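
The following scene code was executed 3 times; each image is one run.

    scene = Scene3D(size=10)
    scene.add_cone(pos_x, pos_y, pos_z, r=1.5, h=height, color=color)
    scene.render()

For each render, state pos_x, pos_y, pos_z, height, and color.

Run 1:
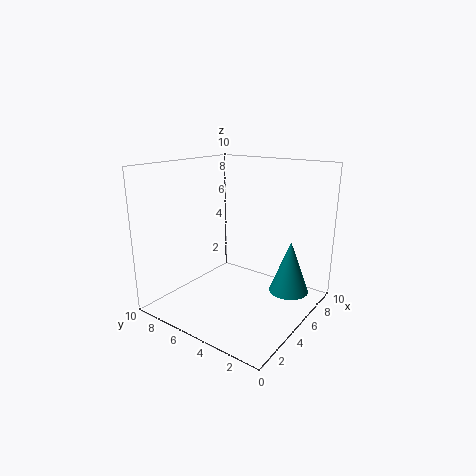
pos_x = 8.25
pos_y = 2.5
pos_z = 0.25
height = 4
color = 'teal'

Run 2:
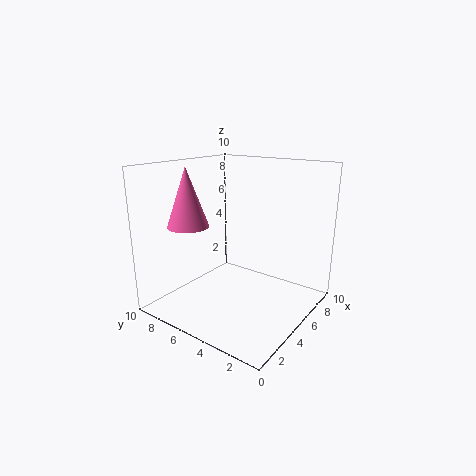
pos_x = 3.75
pos_y = 8.5
pos_z = 5.5
height = 4.25
color = 'hotpink'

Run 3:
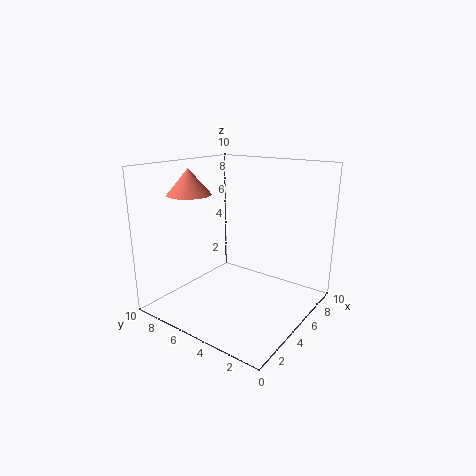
pos_x = 3.25
pos_y = 7.75
pos_z = 8
height = 1.75
color = 'salmon'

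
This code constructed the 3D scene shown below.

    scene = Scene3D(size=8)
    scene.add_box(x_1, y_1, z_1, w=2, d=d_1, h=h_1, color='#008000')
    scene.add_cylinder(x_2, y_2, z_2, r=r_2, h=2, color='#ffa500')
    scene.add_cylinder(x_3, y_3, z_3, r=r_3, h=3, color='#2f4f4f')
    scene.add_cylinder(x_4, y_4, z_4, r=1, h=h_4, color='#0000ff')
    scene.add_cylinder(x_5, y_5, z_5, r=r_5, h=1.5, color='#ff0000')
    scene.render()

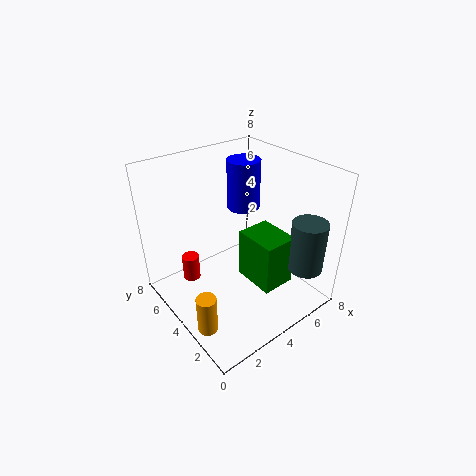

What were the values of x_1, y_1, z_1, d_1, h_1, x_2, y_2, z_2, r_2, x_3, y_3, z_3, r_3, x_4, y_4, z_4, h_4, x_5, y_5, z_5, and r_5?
x_1 = 4.5, y_1 = 2, z_1 = 1, d_1 = 2.5, h_1 = 3, x_2 = 0.5, y_2 = 2, z_2 = 1, r_2 = 0.5, x_3 = 7, y_3 = 1.5, z_3 = 2, r_3 = 1, x_4 = 6, y_4 = 6, z_4 = 4.5, h_4 = 3, x_5 = 2, y_5 = 6, z_5 = 1, r_5 = 0.5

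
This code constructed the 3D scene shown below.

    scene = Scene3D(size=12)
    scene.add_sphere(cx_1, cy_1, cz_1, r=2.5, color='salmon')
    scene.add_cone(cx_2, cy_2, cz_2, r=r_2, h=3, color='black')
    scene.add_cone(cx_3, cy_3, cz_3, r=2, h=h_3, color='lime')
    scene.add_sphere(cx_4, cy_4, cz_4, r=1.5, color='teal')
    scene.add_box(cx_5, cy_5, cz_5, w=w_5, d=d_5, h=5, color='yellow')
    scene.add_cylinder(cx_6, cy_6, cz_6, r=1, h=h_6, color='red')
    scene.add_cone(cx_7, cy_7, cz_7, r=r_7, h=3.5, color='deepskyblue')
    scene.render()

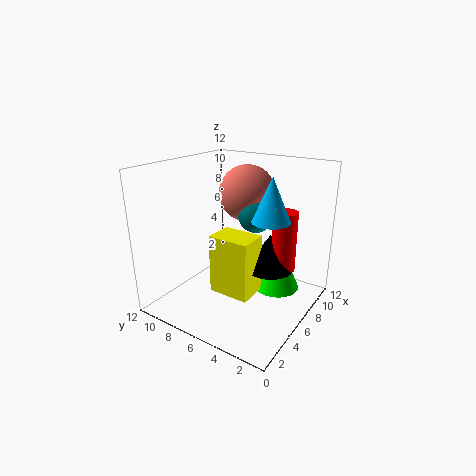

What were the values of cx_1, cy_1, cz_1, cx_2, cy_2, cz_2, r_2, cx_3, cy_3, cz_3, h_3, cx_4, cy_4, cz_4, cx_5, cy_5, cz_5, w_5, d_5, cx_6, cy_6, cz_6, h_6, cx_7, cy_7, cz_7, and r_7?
cx_1 = 9; cy_1 = 7; cz_1 = 9; cx_2 = 7; cy_2 = 3.5; cz_2 = 3.5; r_2 = 2; cx_3 = 8.5; cy_3 = 3.5; cz_3 = 1; h_3 = 4.5; cx_4 = 8; cy_4 = 5.5; cz_4 = 7.5; cx_5 = 4; cy_5 = 4; cz_5 = 1.5; w_5 = 2.5; d_5 = 3.5; cx_6 = 7.5; cy_6 = 2.5; cz_6 = 3.5; h_6 = 5; cx_7 = 6; cy_7 = 3; cz_7 = 8; r_7 = 1.5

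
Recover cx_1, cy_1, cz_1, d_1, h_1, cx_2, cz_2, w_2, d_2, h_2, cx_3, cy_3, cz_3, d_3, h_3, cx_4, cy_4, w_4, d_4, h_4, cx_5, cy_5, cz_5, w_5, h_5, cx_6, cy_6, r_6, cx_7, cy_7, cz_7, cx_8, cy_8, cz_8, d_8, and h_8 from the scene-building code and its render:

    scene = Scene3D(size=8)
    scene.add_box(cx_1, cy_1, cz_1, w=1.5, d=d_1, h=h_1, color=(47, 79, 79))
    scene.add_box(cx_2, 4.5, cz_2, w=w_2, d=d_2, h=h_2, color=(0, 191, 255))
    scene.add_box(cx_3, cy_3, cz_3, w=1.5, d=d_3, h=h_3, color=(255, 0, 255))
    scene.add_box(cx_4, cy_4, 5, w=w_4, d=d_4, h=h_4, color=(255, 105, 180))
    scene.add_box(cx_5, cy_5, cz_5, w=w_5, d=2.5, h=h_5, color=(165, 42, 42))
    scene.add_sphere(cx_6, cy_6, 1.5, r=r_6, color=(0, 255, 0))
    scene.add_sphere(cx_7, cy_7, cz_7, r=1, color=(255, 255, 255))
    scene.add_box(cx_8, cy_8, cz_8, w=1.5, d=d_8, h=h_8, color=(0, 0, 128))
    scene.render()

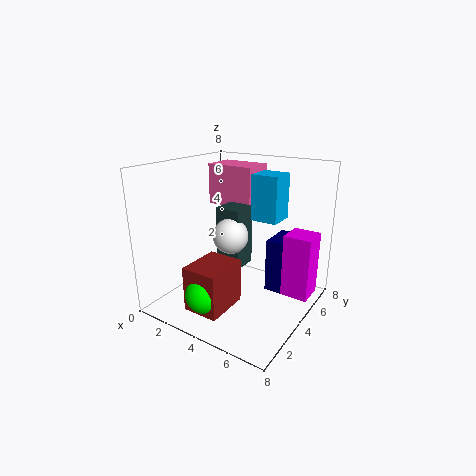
cx_1 = 2.5, cy_1 = 4, cz_1 = 2, d_1 = 1.5, h_1 = 3.5, cx_2 = 4.5, cz_2 = 5, w_2 = 1.5, d_2 = 1.5, h_2 = 2.5, cx_3 = 6.5, cy_3 = 4.5, cz_3 = 1, d_3 = 1.5, h_3 = 3.5, cx_4 = 0.5, cy_4 = 6, w_4 = 3, d_4 = 2, h_4 = 2.5, cx_5 = 2.5, cy_5 = 1, cz_5 = 0.5, w_5 = 2, h_5 = 2.5, cx_6 = 3.5, cy_6 = 1.5, r_6 = 1, cx_7 = 3.5, cy_7 = 4, cz_7 = 4, cx_8 = 5.5, cy_8 = 4.5, cz_8 = 1, d_8 = 2, h_8 = 3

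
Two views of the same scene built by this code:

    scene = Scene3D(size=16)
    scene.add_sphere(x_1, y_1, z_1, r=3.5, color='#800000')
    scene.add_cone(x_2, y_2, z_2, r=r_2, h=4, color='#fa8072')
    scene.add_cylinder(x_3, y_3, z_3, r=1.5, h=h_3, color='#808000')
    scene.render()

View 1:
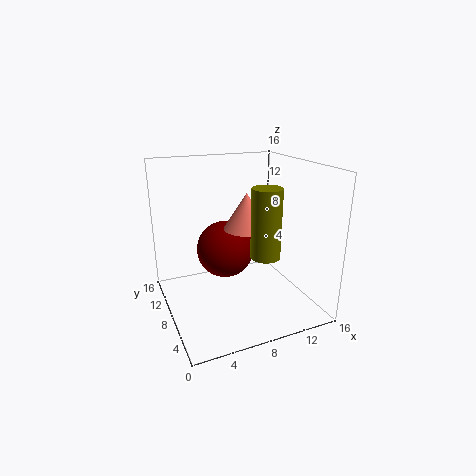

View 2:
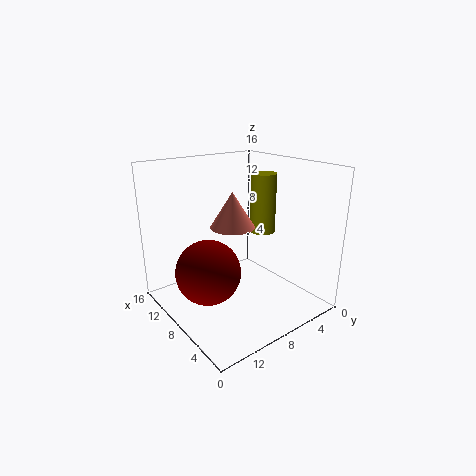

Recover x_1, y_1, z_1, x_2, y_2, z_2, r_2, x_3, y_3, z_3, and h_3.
x_1 = 8
y_1 = 12
z_1 = 5
x_2 = 9
y_2 = 8
z_2 = 9
r_2 = 2.5
x_3 = 9
y_3 = 3.5
z_3 = 7.5
h_3 = 7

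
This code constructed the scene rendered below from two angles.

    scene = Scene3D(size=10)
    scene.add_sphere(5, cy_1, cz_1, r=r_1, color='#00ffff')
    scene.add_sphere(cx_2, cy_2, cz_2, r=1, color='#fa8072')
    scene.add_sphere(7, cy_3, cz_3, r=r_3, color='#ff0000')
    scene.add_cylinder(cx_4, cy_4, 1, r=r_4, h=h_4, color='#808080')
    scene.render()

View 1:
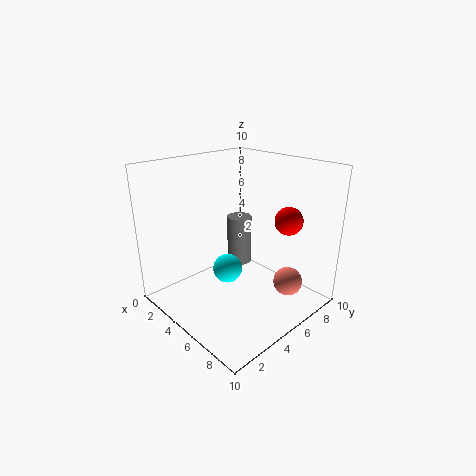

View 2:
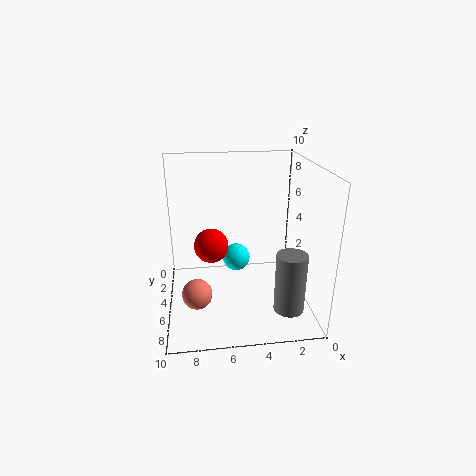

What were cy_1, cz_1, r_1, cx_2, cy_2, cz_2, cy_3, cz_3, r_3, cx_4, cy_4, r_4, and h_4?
cy_1 = 4, cz_1 = 3, r_1 = 1, cx_2 = 8, cy_2 = 7, cz_2 = 2, cy_3 = 8, cz_3 = 6, r_3 = 1, cx_4 = 2, cy_4 = 8, r_4 = 1, h_4 = 4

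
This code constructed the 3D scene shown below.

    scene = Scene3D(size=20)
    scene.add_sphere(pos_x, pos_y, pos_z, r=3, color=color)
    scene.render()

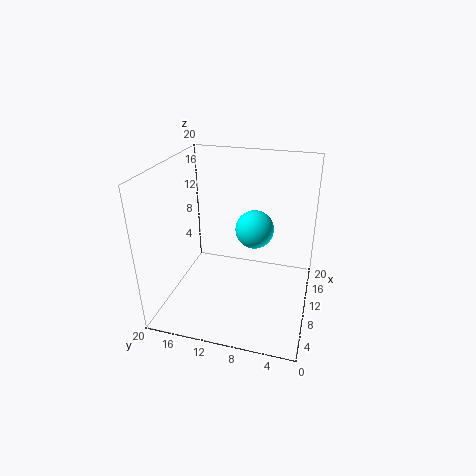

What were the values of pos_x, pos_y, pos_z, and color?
pos_x = 16, pos_y = 9, pos_z = 8.5, color = 'cyan'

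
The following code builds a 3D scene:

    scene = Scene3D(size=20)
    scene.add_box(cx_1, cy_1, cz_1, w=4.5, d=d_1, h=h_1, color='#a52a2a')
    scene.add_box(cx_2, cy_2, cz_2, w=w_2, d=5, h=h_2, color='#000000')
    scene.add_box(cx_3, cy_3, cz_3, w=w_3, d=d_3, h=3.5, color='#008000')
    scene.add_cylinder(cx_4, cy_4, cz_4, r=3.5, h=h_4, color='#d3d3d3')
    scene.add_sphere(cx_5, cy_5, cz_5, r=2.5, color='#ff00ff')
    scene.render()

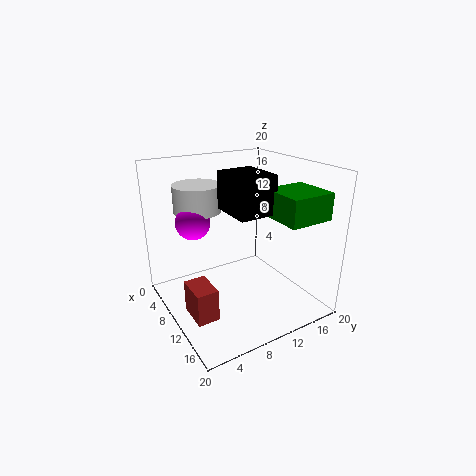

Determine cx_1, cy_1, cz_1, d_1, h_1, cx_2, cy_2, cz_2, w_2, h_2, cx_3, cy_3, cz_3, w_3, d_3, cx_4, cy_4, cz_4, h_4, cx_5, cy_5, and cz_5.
cx_1 = 9
cy_1 = 2
cz_1 = 0.5
d_1 = 3
h_1 = 4.5
cx_2 = 9
cy_2 = 7.5
cz_2 = 14.5
w_2 = 6
h_2 = 5
cx_3 = 13
cy_3 = 12
cz_3 = 14
w_3 = 6
d_3 = 6
cx_4 = 3.5
cy_4 = 7
cz_4 = 12.5
h_4 = 4
cx_5 = 5
cy_5 = 5.5
cz_5 = 11.5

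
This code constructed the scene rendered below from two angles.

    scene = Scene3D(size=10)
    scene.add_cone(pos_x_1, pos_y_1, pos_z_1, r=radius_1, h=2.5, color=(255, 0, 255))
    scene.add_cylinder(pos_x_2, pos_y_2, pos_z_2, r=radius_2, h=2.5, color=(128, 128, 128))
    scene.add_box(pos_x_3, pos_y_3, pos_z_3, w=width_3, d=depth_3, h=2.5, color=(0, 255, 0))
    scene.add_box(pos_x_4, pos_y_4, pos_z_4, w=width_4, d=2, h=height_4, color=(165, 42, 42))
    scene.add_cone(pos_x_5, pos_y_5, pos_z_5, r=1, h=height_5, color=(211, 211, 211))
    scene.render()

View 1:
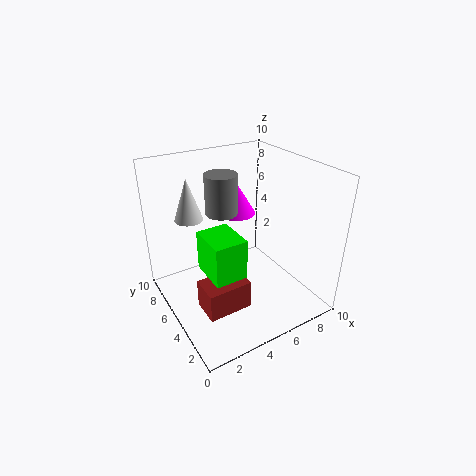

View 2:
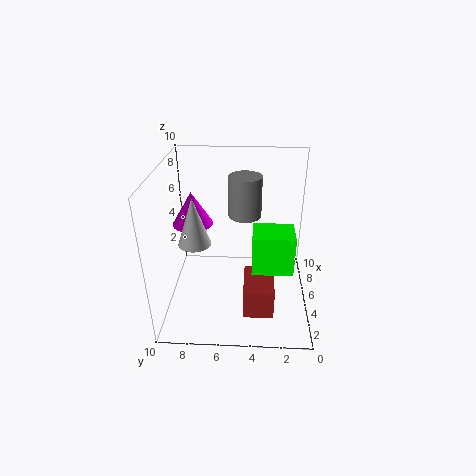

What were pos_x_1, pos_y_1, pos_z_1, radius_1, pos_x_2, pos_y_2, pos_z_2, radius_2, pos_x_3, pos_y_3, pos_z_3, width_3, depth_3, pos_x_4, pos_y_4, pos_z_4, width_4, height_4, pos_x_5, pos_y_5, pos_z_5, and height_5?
pos_x_1 = 7, pos_y_1 = 8.5, pos_z_1 = 5, radius_1 = 1.5, pos_x_2 = 3.5, pos_y_2 = 4.5, pos_z_2 = 7.5, radius_2 = 1, pos_x_3 = 1.5, pos_y_3 = 1.5, pos_z_3 = 4.5, width_3 = 2, depth_3 = 2.5, pos_x_4 = 1.5, pos_y_4 = 2.5, pos_z_4 = 1, width_4 = 3, height_4 = 2, pos_x_5 = 2.5, pos_y_5 = 7.5, pos_z_5 = 6, height_5 = 3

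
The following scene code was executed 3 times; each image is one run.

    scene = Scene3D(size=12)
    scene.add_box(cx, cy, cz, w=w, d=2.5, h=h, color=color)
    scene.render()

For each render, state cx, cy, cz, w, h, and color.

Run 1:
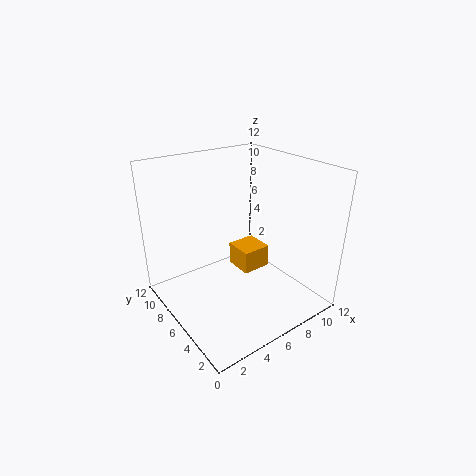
cx = 6.5
cy = 5.5
cz = 2.5
w = 2.5
h = 2
color = 'orange'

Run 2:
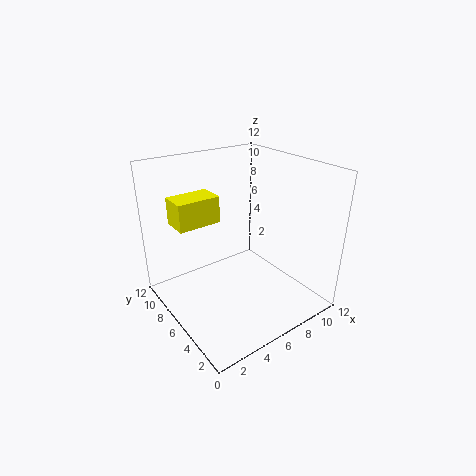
cx = 2.5
cy = 9.5
cz = 6
w = 4
h = 2.5
color = 'yellow'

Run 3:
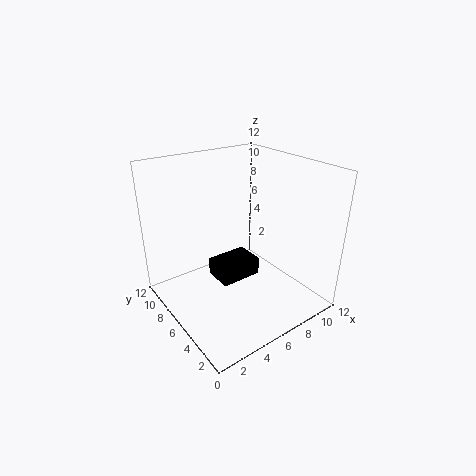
cx = 4
cy = 5
cz = 2.5
w = 3.5
h = 1.5
color = 'black'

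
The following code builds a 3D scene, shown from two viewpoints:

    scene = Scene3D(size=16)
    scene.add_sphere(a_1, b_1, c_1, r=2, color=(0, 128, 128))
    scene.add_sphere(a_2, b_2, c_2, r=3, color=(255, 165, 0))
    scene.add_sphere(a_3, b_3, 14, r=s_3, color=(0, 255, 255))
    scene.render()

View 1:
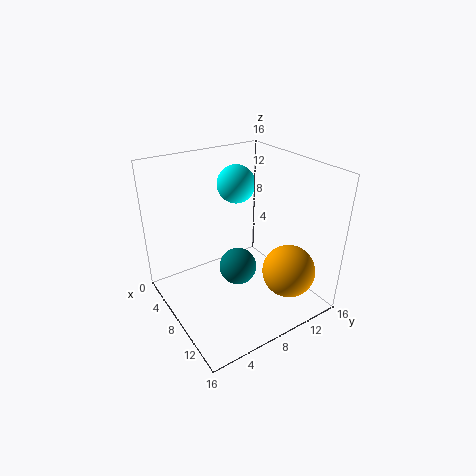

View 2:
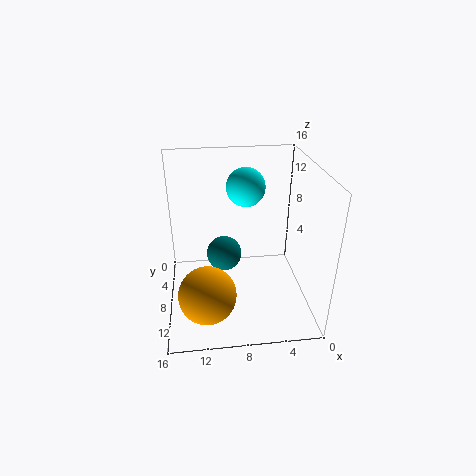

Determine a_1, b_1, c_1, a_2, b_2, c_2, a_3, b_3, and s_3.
a_1 = 9.5, b_1 = 7, c_1 = 5.5, a_2 = 11.75, b_2 = 12.5, c_2 = 4, a_3 = 7.25, b_3 = 8.25, s_3 = 2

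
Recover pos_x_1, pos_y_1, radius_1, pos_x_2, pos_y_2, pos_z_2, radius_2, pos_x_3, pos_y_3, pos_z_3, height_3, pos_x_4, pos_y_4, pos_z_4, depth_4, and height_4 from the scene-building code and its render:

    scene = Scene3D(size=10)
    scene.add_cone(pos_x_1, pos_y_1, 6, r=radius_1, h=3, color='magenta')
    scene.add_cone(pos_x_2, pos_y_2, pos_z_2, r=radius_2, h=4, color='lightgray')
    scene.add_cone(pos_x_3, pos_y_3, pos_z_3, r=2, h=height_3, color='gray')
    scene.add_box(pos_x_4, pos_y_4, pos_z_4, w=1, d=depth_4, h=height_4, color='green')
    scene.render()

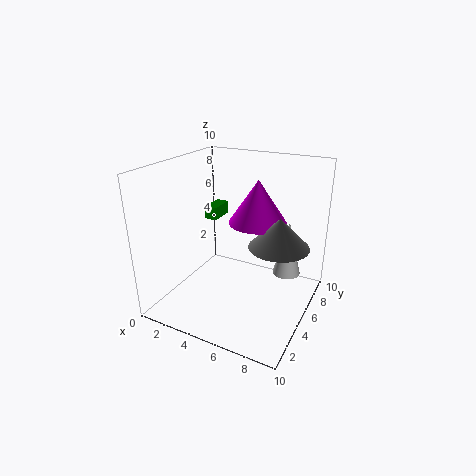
pos_x_1 = 6
pos_y_1 = 6
radius_1 = 2
pos_x_2 = 8
pos_y_2 = 7
pos_z_2 = 2
radius_2 = 1
pos_x_3 = 8
pos_y_3 = 5
pos_z_3 = 5
height_3 = 2
pos_x_4 = 1
pos_y_4 = 7
pos_z_4 = 5
depth_4 = 2
height_4 = 1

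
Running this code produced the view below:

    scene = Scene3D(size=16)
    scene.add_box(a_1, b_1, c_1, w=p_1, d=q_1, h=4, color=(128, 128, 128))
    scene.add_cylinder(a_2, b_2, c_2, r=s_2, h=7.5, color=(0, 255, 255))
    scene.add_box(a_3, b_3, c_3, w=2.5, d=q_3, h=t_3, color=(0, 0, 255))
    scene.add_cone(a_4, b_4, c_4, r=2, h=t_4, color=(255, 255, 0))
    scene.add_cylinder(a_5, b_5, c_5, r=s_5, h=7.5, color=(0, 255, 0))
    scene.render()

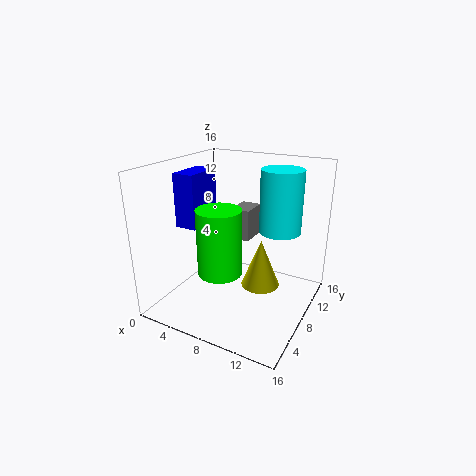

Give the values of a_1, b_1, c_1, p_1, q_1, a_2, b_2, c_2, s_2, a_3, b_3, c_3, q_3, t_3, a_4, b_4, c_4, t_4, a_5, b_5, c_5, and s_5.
a_1 = 4.5
b_1 = 12.5
c_1 = 5.5
p_1 = 2.5
q_1 = 3.5
a_2 = 11
b_2 = 13
c_2 = 7.5
s_2 = 2.5
a_3 = 1.5
b_3 = 5.5
c_3 = 9
q_3 = 4.5
t_3 = 6
a_4 = 11.5
b_4 = 6.5
c_4 = 4
t_4 = 5
a_5 = 6.5
b_5 = 6.5
c_5 = 4
s_5 = 2.5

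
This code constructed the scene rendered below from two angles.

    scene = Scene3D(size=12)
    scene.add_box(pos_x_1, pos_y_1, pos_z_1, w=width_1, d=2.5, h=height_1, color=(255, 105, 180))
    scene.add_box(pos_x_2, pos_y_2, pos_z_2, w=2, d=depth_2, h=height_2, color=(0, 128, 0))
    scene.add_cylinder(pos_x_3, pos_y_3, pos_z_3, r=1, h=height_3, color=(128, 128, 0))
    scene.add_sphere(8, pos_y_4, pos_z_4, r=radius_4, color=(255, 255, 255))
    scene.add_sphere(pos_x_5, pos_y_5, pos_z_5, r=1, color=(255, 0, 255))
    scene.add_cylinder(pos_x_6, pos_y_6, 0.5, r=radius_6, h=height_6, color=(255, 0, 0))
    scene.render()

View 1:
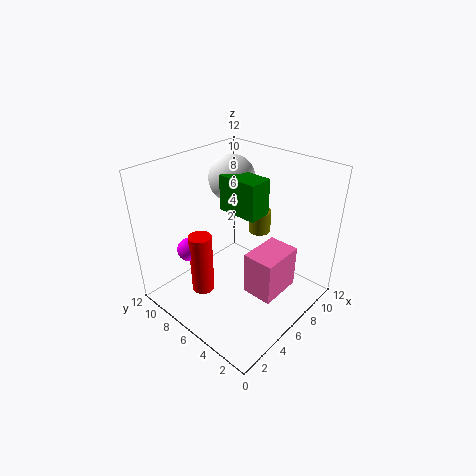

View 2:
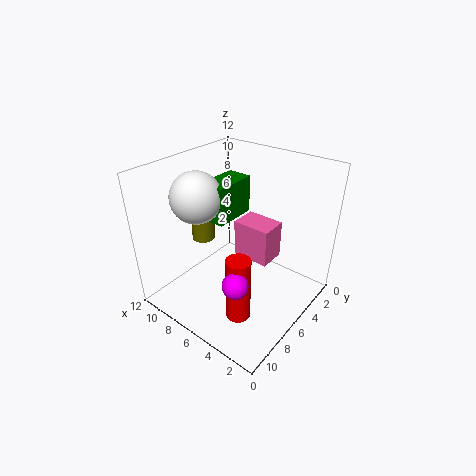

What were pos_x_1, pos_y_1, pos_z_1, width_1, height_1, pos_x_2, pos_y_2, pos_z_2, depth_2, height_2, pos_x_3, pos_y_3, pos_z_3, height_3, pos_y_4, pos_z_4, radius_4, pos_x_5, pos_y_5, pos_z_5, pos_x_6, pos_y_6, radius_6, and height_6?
pos_x_1 = 4.5, pos_y_1 = 1.5, pos_z_1 = 2.5, width_1 = 3.5, height_1 = 3.5, pos_x_2 = 6, pos_y_2 = 4.5, pos_z_2 = 8, depth_2 = 3.5, height_2 = 3, pos_x_3 = 9.5, pos_y_3 = 6.5, pos_z_3 = 5, height_3 = 2, pos_y_4 = 8.5, pos_z_4 = 10, radius_4 = 2, pos_x_5 = 3.5, pos_y_5 = 9.5, pos_z_5 = 4.5, pos_x_6 = 4, pos_y_6 = 8.5, radius_6 = 1, height_6 = 5.5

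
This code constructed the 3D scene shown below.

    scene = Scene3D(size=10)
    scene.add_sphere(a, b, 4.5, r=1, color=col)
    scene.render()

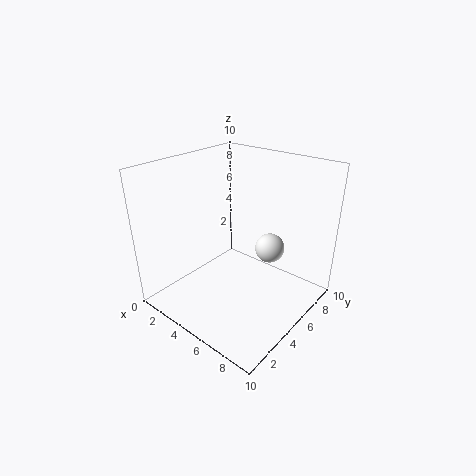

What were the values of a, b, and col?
a = 7, b = 6, col = 'white'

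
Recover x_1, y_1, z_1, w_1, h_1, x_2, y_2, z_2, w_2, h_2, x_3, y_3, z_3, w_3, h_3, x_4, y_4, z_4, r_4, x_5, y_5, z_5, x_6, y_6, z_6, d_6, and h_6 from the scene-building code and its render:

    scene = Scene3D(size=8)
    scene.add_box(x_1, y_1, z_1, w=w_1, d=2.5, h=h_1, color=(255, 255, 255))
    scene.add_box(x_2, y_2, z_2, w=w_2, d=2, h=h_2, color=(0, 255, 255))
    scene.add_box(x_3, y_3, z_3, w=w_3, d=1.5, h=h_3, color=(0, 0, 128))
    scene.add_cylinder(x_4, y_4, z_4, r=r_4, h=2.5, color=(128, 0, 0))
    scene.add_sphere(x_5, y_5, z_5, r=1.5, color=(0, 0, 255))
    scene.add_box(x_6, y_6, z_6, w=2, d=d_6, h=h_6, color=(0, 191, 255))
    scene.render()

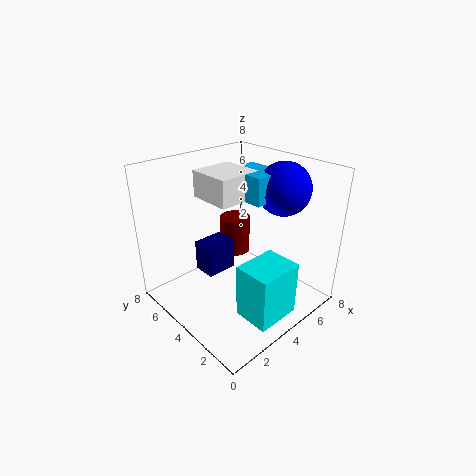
x_1 = 3
y_1 = 4
z_1 = 6
w_1 = 2.5
h_1 = 1.5
x_2 = 2.5
y_2 = 0.5
z_2 = 0.5
w_2 = 2.5
h_2 = 3
x_3 = 3.5
y_3 = 6
z_3 = 0.5
w_3 = 2
h_3 = 2
x_4 = 6.5
y_4 = 7
z_4 = 1
r_4 = 1
x_5 = 6.5
y_5 = 3
z_5 = 6.5
x_6 = 4.5
y_6 = 3
z_6 = 6
d_6 = 2.5
h_6 = 1.5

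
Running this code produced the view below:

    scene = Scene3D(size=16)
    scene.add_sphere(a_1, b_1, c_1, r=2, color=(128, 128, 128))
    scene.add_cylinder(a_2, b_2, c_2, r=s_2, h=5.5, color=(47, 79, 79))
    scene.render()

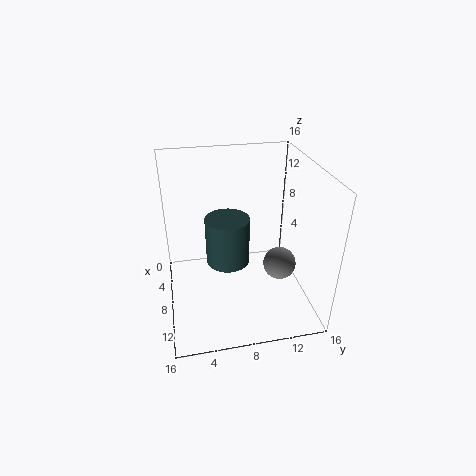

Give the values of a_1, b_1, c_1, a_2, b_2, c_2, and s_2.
a_1 = 7, b_1 = 13.5, c_1 = 3, a_2 = 7, b_2 = 7, c_2 = 4.5, s_2 = 2.5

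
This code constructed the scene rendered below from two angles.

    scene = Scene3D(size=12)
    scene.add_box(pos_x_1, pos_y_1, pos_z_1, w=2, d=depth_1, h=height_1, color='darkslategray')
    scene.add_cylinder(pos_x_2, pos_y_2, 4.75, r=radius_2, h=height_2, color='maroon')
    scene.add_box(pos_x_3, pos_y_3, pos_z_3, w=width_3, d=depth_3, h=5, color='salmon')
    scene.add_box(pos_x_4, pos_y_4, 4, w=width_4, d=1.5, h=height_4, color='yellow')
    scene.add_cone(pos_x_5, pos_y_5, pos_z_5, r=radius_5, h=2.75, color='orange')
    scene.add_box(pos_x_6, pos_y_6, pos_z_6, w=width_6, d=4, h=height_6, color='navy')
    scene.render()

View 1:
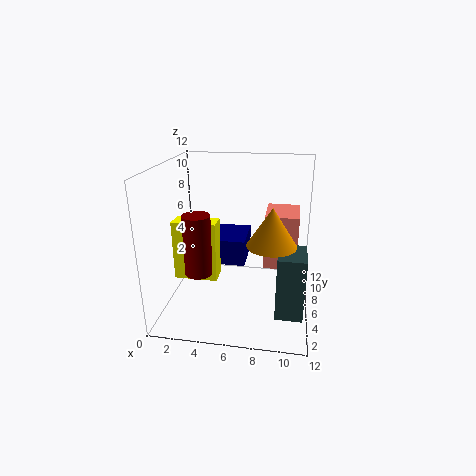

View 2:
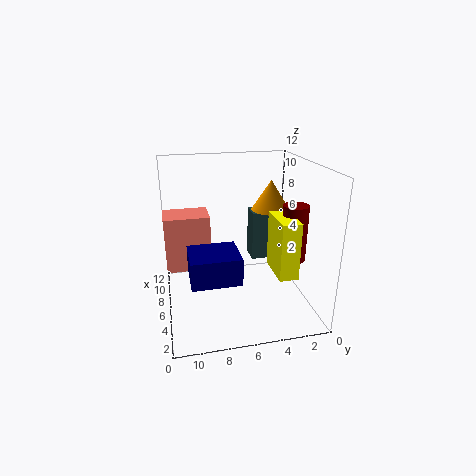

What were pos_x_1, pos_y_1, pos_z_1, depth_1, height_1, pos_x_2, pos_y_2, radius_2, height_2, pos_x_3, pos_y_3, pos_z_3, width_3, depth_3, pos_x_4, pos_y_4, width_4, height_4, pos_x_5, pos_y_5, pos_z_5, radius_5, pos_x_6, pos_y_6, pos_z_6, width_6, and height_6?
pos_x_1 = 9.5, pos_y_1 = 1, pos_z_1 = 2, depth_1 = 2.75, height_1 = 4.75, pos_x_2 = 3.75, pos_y_2 = 2, radius_2 = 1, height_2 = 4.5, pos_x_3 = 8, pos_y_3 = 8, pos_z_3 = 2.25, width_3 = 3, depth_3 = 4, pos_x_4 = 1.75, pos_y_4 = 2.25, width_4 = 3.25, height_4 = 4.5, pos_x_5 = 9, pos_y_5 = 2.25, pos_z_5 = 7.25, radius_5 = 1.75, pos_x_6 = 3, pos_y_6 = 6.25, pos_z_6 = 3.25, width_6 = 3.5, height_6 = 2.25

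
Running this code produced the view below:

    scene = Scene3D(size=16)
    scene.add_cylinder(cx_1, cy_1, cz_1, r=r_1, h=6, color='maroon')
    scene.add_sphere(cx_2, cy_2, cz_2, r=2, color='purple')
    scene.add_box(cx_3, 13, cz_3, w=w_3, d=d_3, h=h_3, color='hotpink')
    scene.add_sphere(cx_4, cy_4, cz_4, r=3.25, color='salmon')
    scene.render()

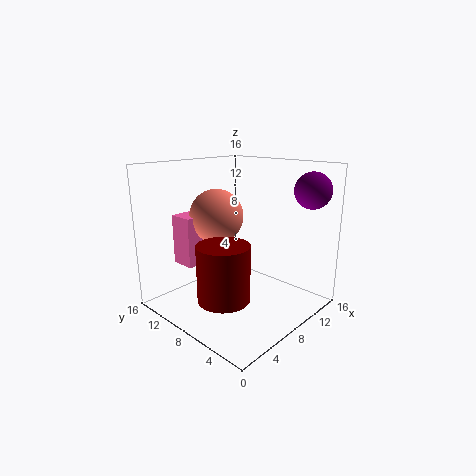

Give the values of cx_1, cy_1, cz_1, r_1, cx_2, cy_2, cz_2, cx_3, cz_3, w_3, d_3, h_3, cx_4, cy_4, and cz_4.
cx_1 = 4.25
cy_1 = 6.5
cz_1 = 2.5
r_1 = 2.75
cx_2 = 13.5
cy_2 = 2.25
cz_2 = 13.25
cx_3 = 5
cz_3 = 3.75
w_3 = 4.5
d_3 = 3
h_3 = 6
cx_4 = 9
cy_4 = 12.5
cz_4 = 9.5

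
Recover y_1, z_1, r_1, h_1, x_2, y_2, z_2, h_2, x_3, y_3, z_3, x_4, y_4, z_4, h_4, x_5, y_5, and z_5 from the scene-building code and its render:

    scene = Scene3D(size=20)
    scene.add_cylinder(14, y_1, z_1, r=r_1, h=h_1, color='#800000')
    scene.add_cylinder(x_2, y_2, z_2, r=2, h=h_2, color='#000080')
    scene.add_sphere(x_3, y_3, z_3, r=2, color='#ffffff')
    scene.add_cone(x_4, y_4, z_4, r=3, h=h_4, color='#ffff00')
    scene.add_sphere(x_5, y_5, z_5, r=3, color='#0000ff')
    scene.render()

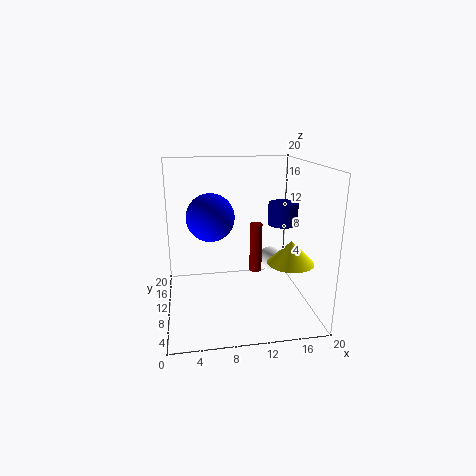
y_1 = 16
z_1 = 2
r_1 = 1
h_1 = 8
x_2 = 16
y_2 = 9
z_2 = 12
h_2 = 3
x_3 = 17
y_3 = 18
z_3 = 3
x_4 = 16
y_4 = 5
z_4 = 8
h_4 = 3
x_5 = 6
y_5 = 7
z_5 = 14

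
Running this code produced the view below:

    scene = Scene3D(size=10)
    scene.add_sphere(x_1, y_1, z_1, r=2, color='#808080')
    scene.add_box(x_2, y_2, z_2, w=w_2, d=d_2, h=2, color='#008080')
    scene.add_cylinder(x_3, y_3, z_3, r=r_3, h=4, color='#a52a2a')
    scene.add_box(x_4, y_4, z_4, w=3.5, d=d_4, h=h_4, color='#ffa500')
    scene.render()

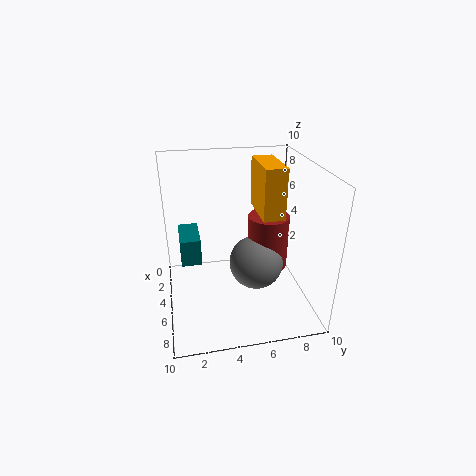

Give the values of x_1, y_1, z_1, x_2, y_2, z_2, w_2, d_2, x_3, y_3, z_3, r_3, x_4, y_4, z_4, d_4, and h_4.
x_1 = 4.5; y_1 = 6.5; z_1 = 2.5; x_2 = 1; y_2 = 1; z_2 = 2.5; w_2 = 3; d_2 = 1.5; x_3 = 4; y_3 = 7.5; z_3 = 2; r_3 = 1.5; x_4 = 2.5; y_4 = 6.5; z_4 = 6.5; d_4 = 1.5; h_4 = 3.5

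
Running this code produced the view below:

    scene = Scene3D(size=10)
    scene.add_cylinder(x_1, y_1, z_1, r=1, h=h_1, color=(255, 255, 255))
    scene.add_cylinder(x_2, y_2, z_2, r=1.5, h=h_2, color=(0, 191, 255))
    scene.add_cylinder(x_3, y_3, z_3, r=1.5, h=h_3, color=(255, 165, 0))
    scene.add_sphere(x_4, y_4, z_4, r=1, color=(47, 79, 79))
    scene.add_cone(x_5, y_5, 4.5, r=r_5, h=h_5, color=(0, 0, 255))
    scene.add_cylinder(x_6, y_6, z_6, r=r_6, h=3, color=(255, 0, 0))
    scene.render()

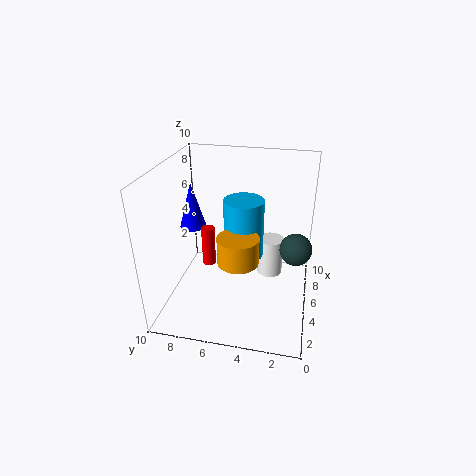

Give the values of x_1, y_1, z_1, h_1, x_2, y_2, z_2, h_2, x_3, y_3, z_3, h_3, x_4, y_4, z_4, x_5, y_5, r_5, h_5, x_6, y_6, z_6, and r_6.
x_1 = 8
y_1 = 3
z_1 = 0.5
h_1 = 3
x_2 = 7
y_2 = 5
z_2 = 2.5
h_2 = 4.5
x_3 = 5
y_3 = 5
z_3 = 3
h_3 = 2
x_4 = 3.5
y_4 = 1
z_4 = 5.5
x_5 = 7
y_5 = 9
r_5 = 1
h_5 = 3.5
x_6 = 6
y_6 = 7.5
z_6 = 2
r_6 = 0.5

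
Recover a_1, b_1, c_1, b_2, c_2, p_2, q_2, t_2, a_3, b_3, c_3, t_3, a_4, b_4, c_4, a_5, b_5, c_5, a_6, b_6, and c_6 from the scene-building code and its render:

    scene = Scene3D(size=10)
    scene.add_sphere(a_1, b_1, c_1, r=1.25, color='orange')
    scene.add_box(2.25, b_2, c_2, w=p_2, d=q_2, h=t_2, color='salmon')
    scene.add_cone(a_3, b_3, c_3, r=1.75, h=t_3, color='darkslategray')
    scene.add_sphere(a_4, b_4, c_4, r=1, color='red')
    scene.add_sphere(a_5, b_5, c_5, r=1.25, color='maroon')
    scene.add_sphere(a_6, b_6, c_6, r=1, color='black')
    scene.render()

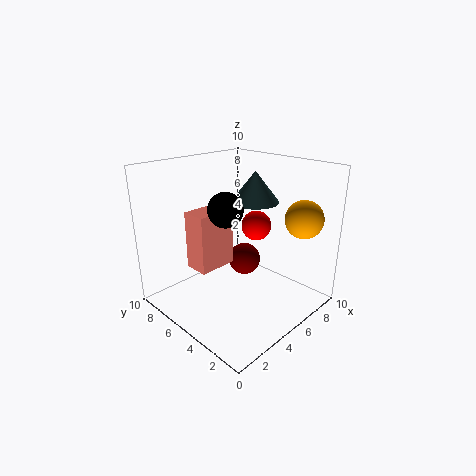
a_1 = 7.25; b_1 = 1.25; c_1 = 6.75; b_2 = 5.5; c_2 = 3; p_2 = 2.75; q_2 = 1.75; t_2 = 4; a_3 = 7.25; b_3 = 5.5; c_3 = 7; t_3 = 2.25; a_4 = 5.75; b_4 = 4; c_4 = 6; a_5 = 7.25; b_5 = 6.5; c_5 = 2; a_6 = 2; b_6 = 3; c_6 = 8.25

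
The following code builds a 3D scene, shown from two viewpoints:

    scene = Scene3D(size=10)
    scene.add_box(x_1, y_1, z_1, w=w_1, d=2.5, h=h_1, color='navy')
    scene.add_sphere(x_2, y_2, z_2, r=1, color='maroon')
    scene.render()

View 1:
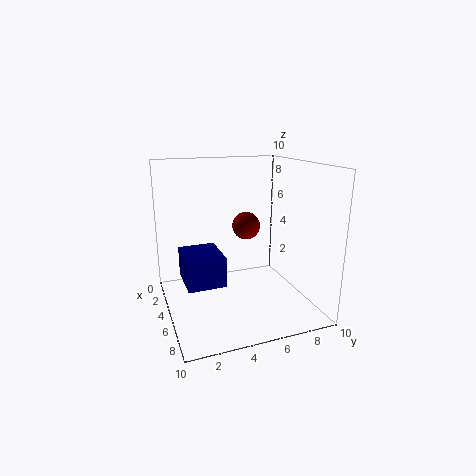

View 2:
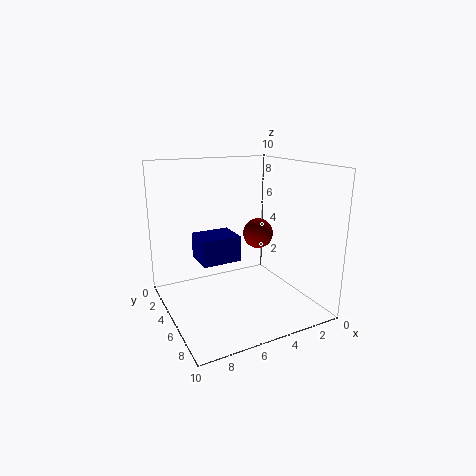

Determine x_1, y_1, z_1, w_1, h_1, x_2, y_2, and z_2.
x_1 = 4; y_1 = 1; z_1 = 2.5; w_1 = 3; h_1 = 2; x_2 = 4; y_2 = 6; z_2 = 5.5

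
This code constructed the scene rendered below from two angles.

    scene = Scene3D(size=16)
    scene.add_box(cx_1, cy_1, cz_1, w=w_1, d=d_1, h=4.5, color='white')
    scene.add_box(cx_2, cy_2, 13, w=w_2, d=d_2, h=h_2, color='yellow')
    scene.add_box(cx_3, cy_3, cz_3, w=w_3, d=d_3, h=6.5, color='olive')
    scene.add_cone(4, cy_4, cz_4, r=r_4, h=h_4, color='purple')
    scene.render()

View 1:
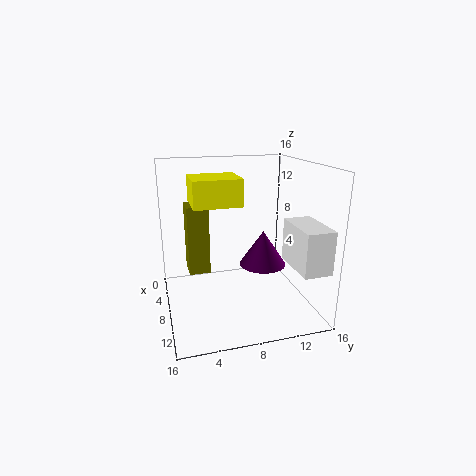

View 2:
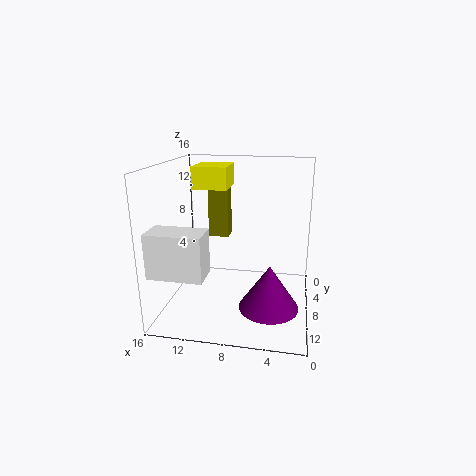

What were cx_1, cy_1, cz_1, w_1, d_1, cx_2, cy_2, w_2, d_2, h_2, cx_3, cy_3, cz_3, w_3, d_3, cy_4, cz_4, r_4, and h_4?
cx_1 = 10, cy_1 = 12.5, cz_1 = 6, w_1 = 5.5, d_1 = 3, cx_2 = 9.5, cy_2 = 2.5, w_2 = 4, d_2 = 4.5, h_2 = 2.5, cx_3 = 10, cy_3 = 2, cz_3 = 6.5, w_3 = 2.5, d_3 = 2, cy_4 = 12.5, cz_4 = 2.5, r_4 = 3, h_4 = 4.5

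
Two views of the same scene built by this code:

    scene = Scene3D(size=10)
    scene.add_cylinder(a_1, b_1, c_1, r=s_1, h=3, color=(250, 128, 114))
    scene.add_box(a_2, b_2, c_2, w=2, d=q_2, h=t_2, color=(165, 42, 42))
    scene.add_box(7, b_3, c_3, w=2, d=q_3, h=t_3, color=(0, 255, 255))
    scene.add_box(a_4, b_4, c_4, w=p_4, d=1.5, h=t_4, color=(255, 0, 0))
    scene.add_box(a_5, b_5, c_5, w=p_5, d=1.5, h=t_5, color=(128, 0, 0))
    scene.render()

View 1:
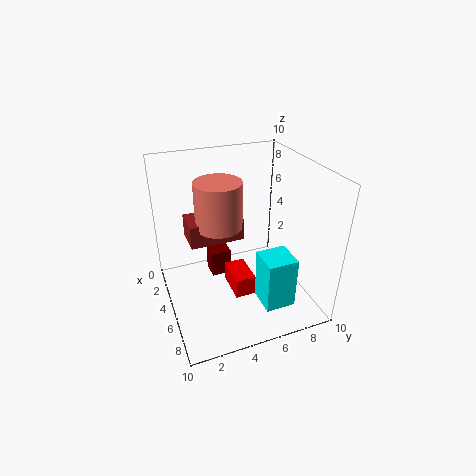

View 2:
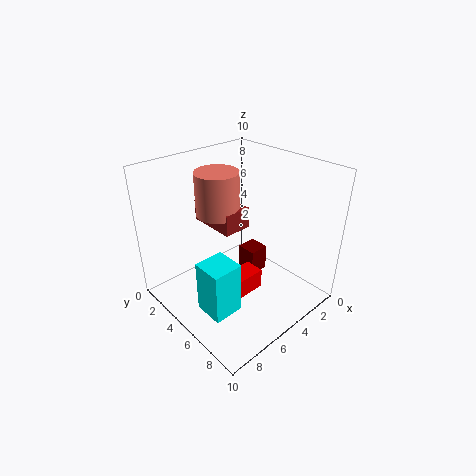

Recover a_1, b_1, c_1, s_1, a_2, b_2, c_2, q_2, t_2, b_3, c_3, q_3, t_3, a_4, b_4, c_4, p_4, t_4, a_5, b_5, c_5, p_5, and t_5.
a_1 = 5.5; b_1 = 3.5; c_1 = 6.5; s_1 = 1.5; a_2 = 4; b_2 = 1.5; c_2 = 5.5; q_2 = 3.5; t_2 = 1.5; b_3 = 5.5; c_3 = 1.5; q_3 = 2; t_3 = 3.5; a_4 = 3.5; b_4 = 4.5; c_4 = 0.5; p_4 = 2.5; t_4 = 1.5; a_5 = 2; b_5 = 3.5; c_5 = 1; p_5 = 1.5; t_5 = 2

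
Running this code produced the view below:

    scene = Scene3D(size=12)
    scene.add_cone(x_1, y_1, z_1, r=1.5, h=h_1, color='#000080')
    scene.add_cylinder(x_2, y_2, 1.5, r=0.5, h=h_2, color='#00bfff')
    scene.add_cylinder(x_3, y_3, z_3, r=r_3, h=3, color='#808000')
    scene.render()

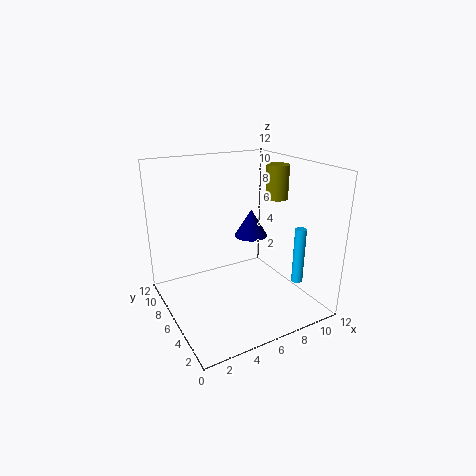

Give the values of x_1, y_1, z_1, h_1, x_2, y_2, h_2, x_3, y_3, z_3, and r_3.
x_1 = 8.5; y_1 = 8; z_1 = 5; h_1 = 2.5; x_2 = 11; y_2 = 4; h_2 = 5; x_3 = 10.5; y_3 = 7; z_3 = 8.5; r_3 = 1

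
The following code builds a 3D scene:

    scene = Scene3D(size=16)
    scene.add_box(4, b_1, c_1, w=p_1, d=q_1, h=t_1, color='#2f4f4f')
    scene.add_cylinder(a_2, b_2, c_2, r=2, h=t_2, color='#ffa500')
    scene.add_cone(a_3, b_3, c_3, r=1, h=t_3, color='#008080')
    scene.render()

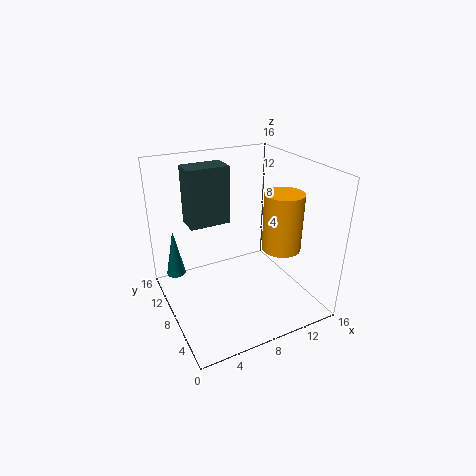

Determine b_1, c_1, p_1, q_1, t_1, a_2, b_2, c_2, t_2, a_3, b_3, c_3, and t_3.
b_1 = 12
c_1 = 8
p_1 = 5
q_1 = 3
t_1 = 7
a_2 = 11
b_2 = 4
c_2 = 8
t_2 = 6
a_3 = 1
b_3 = 9
c_3 = 5
t_3 = 5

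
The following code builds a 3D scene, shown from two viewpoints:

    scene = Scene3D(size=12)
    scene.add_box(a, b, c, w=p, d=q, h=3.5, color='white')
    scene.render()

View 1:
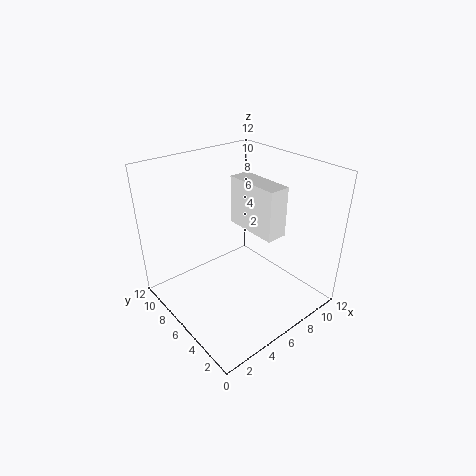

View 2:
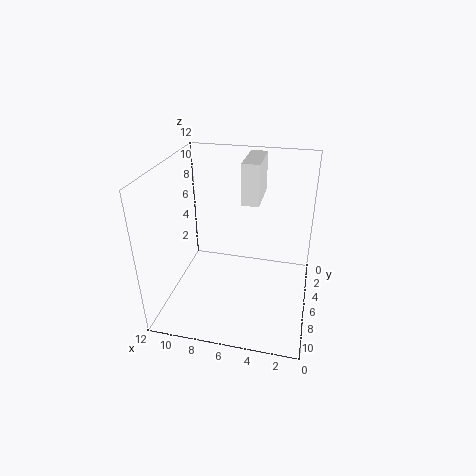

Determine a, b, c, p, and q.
a = 4.5
b = 1
c = 8.5
p = 1.5
q = 4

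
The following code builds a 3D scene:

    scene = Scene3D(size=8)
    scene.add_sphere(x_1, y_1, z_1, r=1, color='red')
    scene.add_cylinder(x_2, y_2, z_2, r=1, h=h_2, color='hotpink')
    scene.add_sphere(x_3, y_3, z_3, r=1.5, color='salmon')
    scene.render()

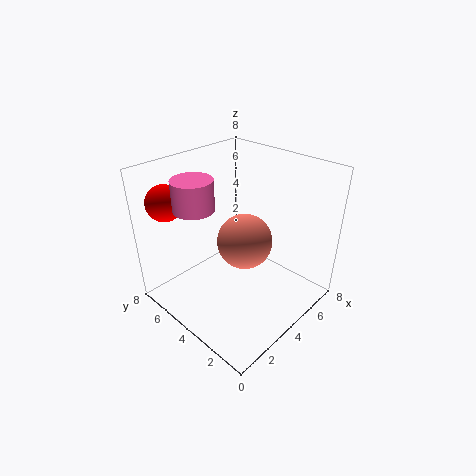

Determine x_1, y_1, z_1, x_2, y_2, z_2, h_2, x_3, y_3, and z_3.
x_1 = 1.5, y_1 = 7, z_1 = 6, x_2 = 1.5, y_2 = 4.5, z_2 = 6.5, h_2 = 1.5, x_3 = 4, y_3 = 3.5, z_3 = 4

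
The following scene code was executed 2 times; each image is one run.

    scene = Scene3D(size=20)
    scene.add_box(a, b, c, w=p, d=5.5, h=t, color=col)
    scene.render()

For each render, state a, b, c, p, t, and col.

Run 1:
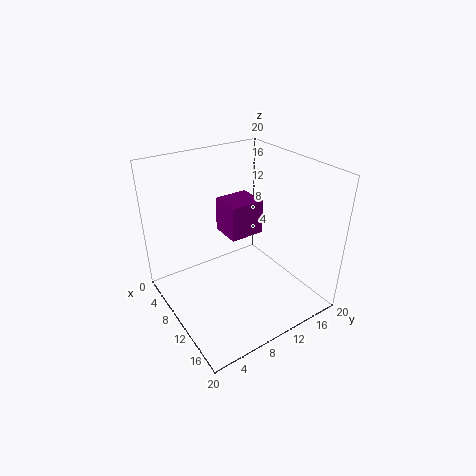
a = 1.5
b = 11.5
c = 7
p = 5
t = 5.5
col = 'purple'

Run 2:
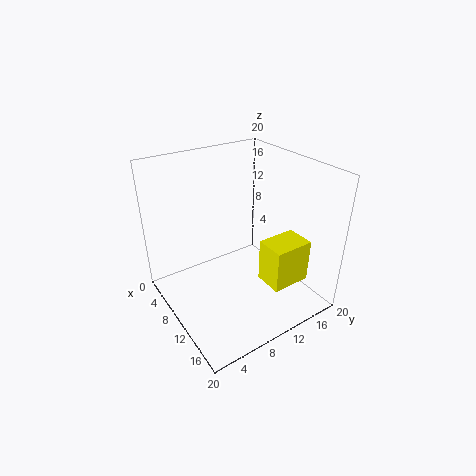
a = 13
b = 11.5
c = 4.5
p = 4
t = 6
col = 'yellow'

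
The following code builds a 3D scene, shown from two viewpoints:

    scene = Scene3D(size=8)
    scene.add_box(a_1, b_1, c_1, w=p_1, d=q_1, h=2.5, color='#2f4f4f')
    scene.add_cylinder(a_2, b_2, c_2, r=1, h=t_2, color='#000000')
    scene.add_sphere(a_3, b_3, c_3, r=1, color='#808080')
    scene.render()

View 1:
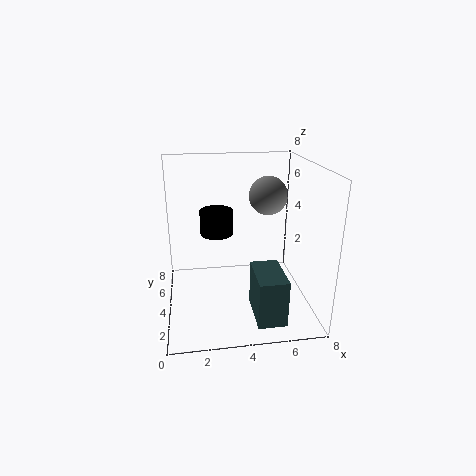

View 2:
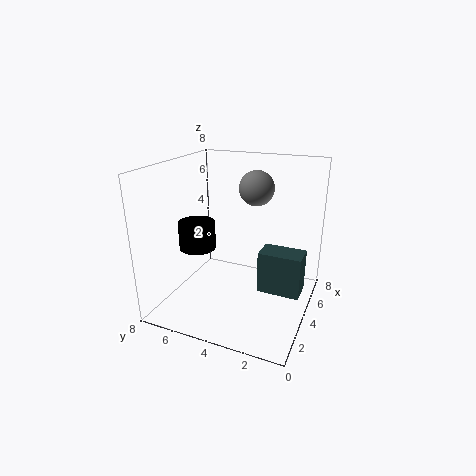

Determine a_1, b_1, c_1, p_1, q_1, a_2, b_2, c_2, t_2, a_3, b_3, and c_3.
a_1 = 4.5
b_1 = 0.5
c_1 = 0.5
p_1 = 1.5
q_1 = 2.5
a_2 = 3
b_2 = 6
c_2 = 3.5
t_2 = 1.5
a_3 = 5.5
b_3 = 3.5
c_3 = 6.5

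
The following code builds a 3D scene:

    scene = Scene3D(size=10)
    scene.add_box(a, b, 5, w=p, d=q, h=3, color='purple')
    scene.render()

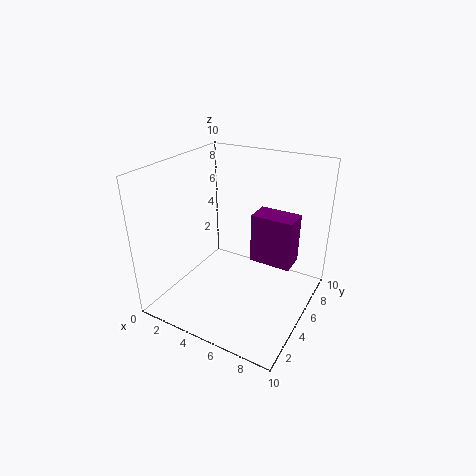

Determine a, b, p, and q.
a = 7; b = 3; p = 2.5; q = 1.5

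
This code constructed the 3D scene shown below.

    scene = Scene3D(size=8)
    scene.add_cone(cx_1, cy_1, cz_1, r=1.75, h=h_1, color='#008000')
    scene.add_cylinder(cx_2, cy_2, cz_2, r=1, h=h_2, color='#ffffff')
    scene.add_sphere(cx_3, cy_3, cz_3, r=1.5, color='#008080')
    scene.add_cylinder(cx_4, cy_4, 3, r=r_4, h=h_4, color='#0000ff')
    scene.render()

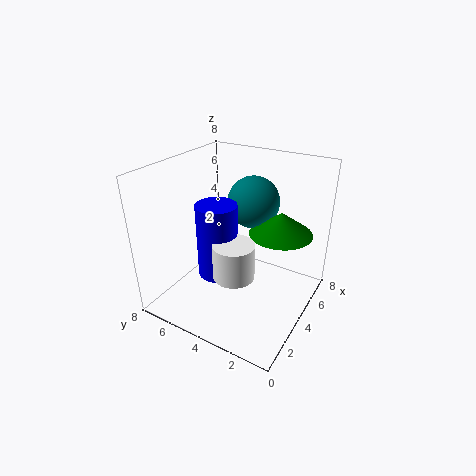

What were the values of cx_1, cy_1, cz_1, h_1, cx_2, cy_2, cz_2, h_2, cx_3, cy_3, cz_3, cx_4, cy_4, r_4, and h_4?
cx_1 = 5.25, cy_1 = 2, cz_1 = 4.25, h_1 = 1.25, cx_2 = 1.5, cy_2 = 2.75, cz_2 = 3.5, h_2 = 1.75, cx_3 = 5.75, cy_3 = 4, cz_3 = 5.5, cx_4 = 2, cy_4 = 4, r_4 = 1, h_4 = 3.75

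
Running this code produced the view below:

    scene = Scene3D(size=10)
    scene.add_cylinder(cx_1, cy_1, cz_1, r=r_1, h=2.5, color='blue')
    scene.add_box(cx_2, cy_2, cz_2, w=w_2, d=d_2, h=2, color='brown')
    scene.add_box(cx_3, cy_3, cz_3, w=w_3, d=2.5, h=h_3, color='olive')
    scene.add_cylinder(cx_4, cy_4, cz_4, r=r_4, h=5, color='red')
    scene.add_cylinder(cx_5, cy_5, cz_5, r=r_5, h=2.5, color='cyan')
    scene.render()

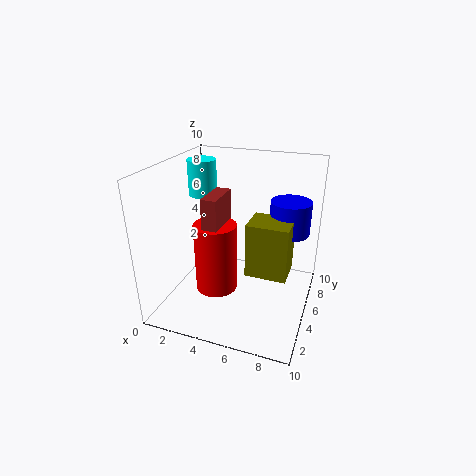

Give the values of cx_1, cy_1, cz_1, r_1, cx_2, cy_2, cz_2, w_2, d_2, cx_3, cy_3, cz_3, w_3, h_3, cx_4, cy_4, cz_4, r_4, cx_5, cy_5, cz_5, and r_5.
cx_1 = 8, cy_1 = 8, cz_1 = 4.5, r_1 = 1.5, cx_2 = 3.5, cy_2 = 2.5, cz_2 = 6.5, w_2 = 1, d_2 = 2.5, cx_3 = 5.5, cy_3 = 5, cz_3 = 2, w_3 = 3, h_3 = 4, cx_4 = 3.5, cy_4 = 4.5, cz_4 = 1, r_4 = 1.5, cx_5 = 2, cy_5 = 6, cz_5 = 7.5, r_5 = 1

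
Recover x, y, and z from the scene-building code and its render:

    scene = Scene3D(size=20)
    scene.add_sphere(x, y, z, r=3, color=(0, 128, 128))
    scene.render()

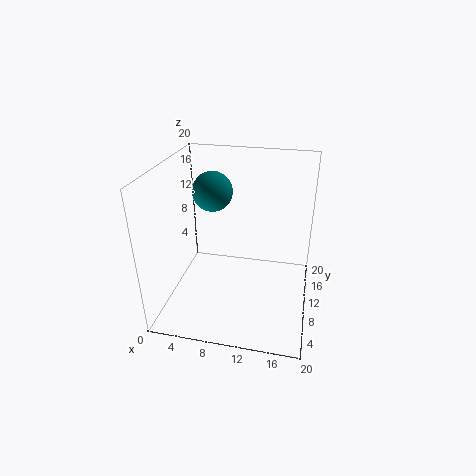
x = 5, y = 15, z = 14.5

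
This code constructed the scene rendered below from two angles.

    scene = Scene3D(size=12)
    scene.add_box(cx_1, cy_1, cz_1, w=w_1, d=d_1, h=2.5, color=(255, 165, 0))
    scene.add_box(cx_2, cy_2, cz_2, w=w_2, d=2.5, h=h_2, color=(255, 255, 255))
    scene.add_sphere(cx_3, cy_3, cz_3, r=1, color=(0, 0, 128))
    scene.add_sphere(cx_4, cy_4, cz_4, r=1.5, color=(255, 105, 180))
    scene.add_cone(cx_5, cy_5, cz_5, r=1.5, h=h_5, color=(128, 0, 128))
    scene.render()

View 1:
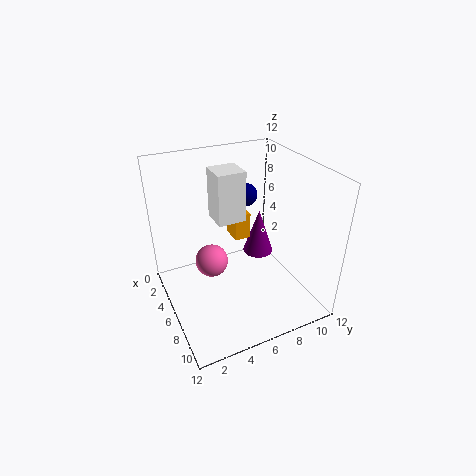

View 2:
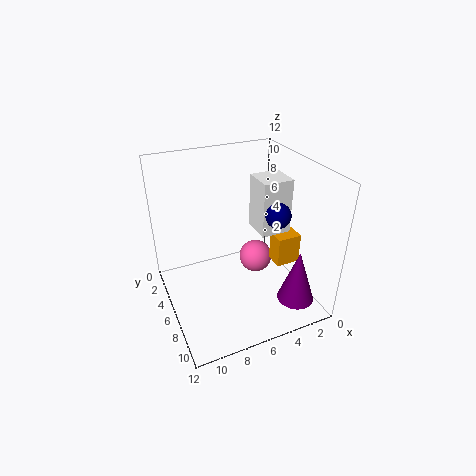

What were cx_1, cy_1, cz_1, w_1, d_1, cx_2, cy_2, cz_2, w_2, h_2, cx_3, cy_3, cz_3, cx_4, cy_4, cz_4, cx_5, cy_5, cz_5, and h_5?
cx_1 = 1.5, cy_1 = 7, cz_1 = 4, w_1 = 2, d_1 = 1.5, cx_2 = 2, cy_2 = 5, cz_2 = 6.5, w_2 = 2.5, h_2 = 4.5, cx_3 = 3.5, cy_3 = 8, cz_3 = 8.5, cx_4 = 3.5, cy_4 = 4.5, cz_4 = 2.5, cx_5 = 2.5, cy_5 = 10, cz_5 = 1.5, h_5 = 4.5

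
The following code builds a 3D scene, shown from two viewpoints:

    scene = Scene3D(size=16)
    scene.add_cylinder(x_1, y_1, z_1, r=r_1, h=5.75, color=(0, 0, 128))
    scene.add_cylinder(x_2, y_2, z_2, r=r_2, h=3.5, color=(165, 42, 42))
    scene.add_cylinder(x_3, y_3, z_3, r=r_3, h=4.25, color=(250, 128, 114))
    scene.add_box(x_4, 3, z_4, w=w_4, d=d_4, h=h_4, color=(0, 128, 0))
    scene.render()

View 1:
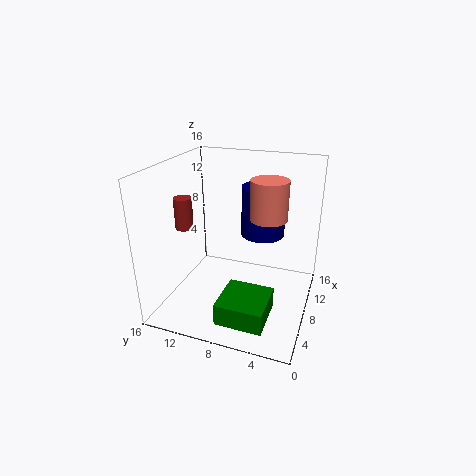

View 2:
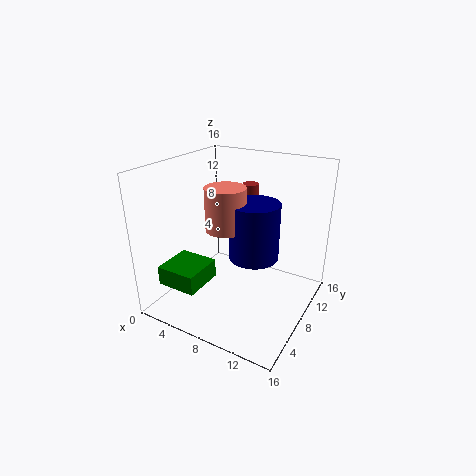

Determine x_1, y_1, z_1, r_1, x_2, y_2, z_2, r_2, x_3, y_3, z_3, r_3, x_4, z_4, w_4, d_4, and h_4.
x_1 = 11; y_1 = 6; z_1 = 7.5; r_1 = 2.5; x_2 = 6.5; y_2 = 13.75; z_2 = 9; r_2 = 1; x_3 = 8.5; y_3 = 4.75; z_3 = 10.5; r_3 = 2; x_4 = 0.25; z_4 = 2.25; w_4 = 4.75; d_4 = 4.75; h_4 = 2.25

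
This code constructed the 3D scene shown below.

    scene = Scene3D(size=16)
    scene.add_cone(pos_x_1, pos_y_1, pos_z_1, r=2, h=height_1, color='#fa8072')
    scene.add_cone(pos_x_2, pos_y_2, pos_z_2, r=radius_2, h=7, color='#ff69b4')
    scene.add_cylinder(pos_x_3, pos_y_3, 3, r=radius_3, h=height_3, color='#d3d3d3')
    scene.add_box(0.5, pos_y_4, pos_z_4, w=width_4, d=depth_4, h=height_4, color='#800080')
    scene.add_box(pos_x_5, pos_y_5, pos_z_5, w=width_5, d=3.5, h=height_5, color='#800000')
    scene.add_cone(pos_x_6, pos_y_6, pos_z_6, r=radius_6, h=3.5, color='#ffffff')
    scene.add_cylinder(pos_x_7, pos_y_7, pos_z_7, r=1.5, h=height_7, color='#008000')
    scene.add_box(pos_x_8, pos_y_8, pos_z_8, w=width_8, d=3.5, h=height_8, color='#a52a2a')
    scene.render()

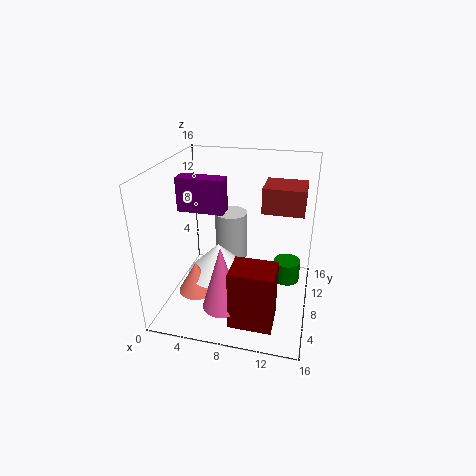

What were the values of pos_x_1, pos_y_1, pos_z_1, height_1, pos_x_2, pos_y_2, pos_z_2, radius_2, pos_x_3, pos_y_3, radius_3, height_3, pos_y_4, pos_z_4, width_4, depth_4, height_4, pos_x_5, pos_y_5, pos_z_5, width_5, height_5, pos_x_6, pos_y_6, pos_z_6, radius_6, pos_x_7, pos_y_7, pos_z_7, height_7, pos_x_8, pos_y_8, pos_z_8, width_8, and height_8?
pos_x_1 = 4
pos_y_1 = 5
pos_z_1 = 2.5
height_1 = 3.5
pos_x_2 = 7.5
pos_y_2 = 3
pos_z_2 = 2.5
radius_2 = 2
pos_x_3 = 6
pos_y_3 = 12.5
radius_3 = 2
height_3 = 6
pos_y_4 = 9
pos_z_4 = 10
width_4 = 5.5
depth_4 = 2
height_4 = 4
pos_x_5 = 8.5
pos_y_5 = 1.5
pos_z_5 = 1
width_5 = 4.5
height_5 = 6.5
pos_x_6 = 6
pos_y_6 = 7
pos_z_6 = 4
radius_6 = 3.5
pos_x_7 = 13.5
pos_y_7 = 9.5
pos_z_7 = 2.5
height_7 = 2.5
pos_x_8 = 11
pos_y_8 = 5
pos_z_8 = 12.5
width_8 = 4
height_8 = 2.5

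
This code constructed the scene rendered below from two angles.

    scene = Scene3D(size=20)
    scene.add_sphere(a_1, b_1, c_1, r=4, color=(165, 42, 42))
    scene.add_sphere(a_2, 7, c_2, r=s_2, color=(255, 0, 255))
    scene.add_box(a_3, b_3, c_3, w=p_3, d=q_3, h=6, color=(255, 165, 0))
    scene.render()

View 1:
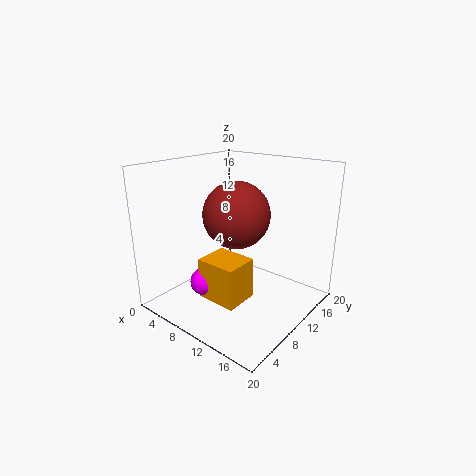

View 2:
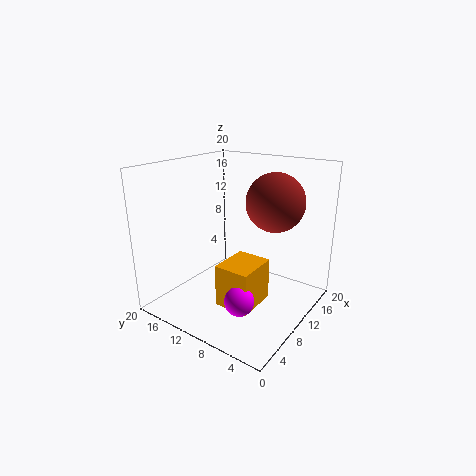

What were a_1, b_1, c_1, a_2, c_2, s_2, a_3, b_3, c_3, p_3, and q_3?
a_1 = 13; b_1 = 6; c_1 = 15; a_2 = 6; c_2 = 3; s_2 = 2; a_3 = 6; b_3 = 6; c_3 = 1; p_3 = 6; q_3 = 5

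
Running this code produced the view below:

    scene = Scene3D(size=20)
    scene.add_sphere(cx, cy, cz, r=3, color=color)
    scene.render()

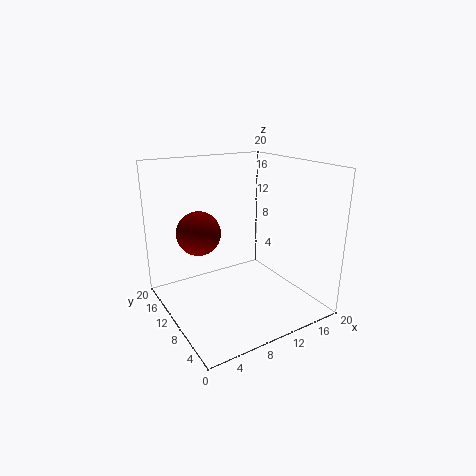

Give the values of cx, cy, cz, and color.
cx = 5; cy = 12; cz = 11; color = 'maroon'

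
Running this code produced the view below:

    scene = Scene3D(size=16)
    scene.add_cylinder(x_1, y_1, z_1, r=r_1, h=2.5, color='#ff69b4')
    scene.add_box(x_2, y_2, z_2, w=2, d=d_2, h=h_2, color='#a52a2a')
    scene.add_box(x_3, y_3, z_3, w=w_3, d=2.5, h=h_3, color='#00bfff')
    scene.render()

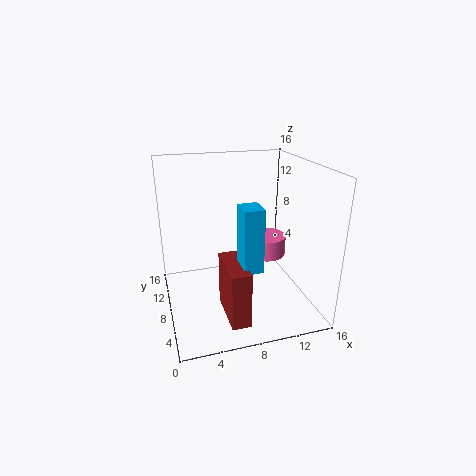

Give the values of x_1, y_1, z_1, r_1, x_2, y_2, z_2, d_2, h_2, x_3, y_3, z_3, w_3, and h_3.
x_1 = 13
y_1 = 12
z_1 = 3.5
r_1 = 2.5
x_2 = 5.5
y_2 = 1.5
z_2 = 1
d_2 = 5.5
h_2 = 6
x_3 = 7
y_3 = 2.5
z_3 = 6.5
w_3 = 2
h_3 = 6.5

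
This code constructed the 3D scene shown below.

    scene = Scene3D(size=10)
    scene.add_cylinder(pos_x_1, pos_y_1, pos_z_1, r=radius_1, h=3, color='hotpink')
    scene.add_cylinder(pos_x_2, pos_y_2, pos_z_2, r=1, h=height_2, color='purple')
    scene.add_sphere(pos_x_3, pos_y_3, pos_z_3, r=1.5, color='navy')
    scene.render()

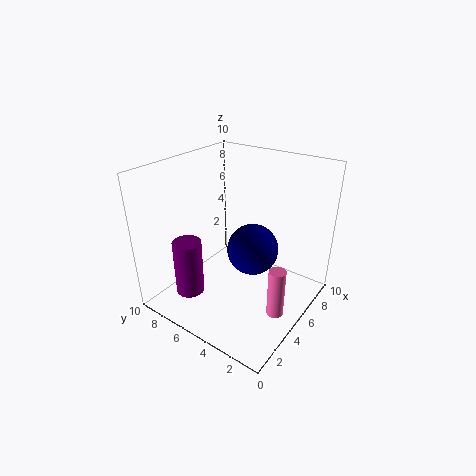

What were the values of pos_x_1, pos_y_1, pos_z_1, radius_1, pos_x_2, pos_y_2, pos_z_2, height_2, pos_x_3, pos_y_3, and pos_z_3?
pos_x_1 = 2.5
pos_y_1 = 0.5
pos_z_1 = 2.5
radius_1 = 0.5
pos_x_2 = 2.5
pos_y_2 = 7.5
pos_z_2 = 1
height_2 = 4
pos_x_3 = 3
pos_y_3 = 2.5
pos_z_3 = 6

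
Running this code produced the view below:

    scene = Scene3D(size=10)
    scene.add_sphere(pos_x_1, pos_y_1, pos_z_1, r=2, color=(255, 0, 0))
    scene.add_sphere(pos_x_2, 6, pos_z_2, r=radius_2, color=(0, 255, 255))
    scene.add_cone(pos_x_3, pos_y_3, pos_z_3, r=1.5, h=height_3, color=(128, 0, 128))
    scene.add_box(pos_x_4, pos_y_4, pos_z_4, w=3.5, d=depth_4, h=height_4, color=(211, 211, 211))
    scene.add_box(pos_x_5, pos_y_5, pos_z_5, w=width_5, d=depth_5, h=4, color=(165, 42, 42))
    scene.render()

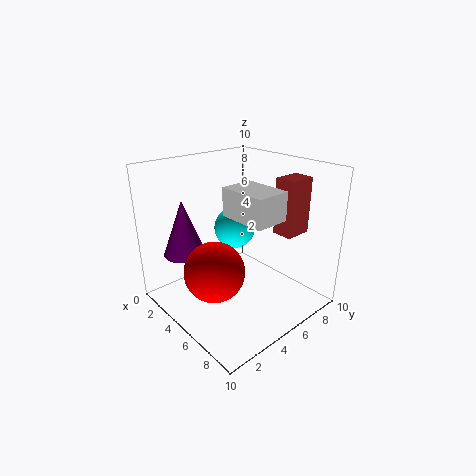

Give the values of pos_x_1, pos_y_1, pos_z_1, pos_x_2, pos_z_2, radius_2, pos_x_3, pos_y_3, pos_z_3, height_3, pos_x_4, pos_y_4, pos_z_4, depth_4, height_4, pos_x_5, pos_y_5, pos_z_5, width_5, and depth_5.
pos_x_1 = 5.5, pos_y_1 = 2.5, pos_z_1 = 3.5, pos_x_2 = 3.5, pos_z_2 = 5, radius_2 = 1.5, pos_x_3 = 2, pos_y_3 = 2.5, pos_z_3 = 3.5, height_3 = 4, pos_x_4 = 4, pos_y_4 = 4.5, pos_z_4 = 6.5, depth_4 = 2.5, height_4 = 2, pos_x_5 = 6, pos_y_5 = 7.5, pos_z_5 = 5, width_5 = 1.5, depth_5 = 2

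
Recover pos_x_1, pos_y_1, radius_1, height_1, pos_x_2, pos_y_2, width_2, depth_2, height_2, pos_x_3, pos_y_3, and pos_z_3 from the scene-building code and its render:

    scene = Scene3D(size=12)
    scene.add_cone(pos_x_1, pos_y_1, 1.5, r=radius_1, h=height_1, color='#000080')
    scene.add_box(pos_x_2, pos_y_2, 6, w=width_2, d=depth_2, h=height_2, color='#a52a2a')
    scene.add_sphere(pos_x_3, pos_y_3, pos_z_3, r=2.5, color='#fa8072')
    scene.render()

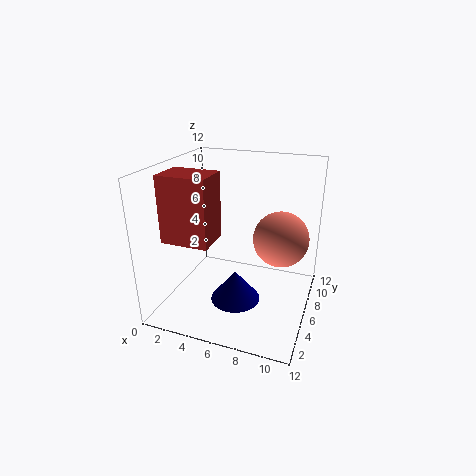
pos_x_1 = 6.5; pos_y_1 = 4; radius_1 = 2; height_1 = 2.5; pos_x_2 = 0.5; pos_y_2 = 3; width_2 = 4; depth_2 = 3; height_2 = 5.5; pos_x_3 = 9; pos_y_3 = 9; pos_z_3 = 5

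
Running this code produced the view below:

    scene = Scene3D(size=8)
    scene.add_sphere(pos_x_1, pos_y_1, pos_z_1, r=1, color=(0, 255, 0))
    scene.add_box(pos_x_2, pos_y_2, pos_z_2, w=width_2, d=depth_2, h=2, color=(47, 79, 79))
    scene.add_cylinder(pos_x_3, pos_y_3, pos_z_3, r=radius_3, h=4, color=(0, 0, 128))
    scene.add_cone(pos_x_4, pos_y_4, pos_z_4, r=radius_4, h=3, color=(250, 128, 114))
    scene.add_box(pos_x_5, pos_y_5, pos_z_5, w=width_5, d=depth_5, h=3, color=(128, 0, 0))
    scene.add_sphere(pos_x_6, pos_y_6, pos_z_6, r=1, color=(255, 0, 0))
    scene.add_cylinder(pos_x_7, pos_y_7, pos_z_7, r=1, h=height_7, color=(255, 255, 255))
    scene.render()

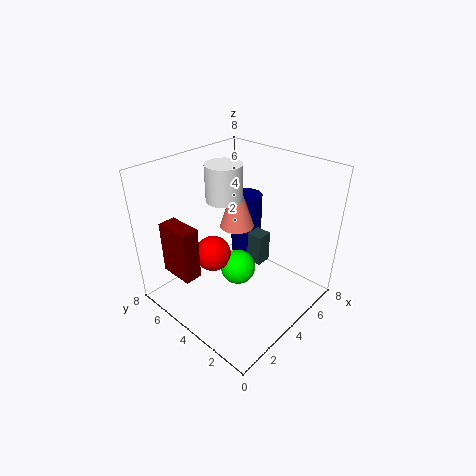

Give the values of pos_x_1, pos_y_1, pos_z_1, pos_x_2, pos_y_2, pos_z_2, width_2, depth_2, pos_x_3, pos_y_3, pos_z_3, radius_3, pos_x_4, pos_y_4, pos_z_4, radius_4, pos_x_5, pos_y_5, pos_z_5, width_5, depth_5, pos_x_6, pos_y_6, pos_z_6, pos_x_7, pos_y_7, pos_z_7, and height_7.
pos_x_1 = 4, pos_y_1 = 4, pos_z_1 = 2, pos_x_2 = 6, pos_y_2 = 4, pos_z_2 = 1, width_2 = 1, depth_2 = 1, pos_x_3 = 7, pos_y_3 = 6, pos_z_3 = 1, radius_3 = 1, pos_x_4 = 5, pos_y_4 = 5, pos_z_4 = 4, radius_4 = 1, pos_x_5 = 1, pos_y_5 = 5, pos_z_5 = 2, width_5 = 1, depth_5 = 2, pos_x_6 = 3, pos_y_6 = 5, pos_z_6 = 3, pos_x_7 = 4, pos_y_7 = 5, pos_z_7 = 6, height_7 = 2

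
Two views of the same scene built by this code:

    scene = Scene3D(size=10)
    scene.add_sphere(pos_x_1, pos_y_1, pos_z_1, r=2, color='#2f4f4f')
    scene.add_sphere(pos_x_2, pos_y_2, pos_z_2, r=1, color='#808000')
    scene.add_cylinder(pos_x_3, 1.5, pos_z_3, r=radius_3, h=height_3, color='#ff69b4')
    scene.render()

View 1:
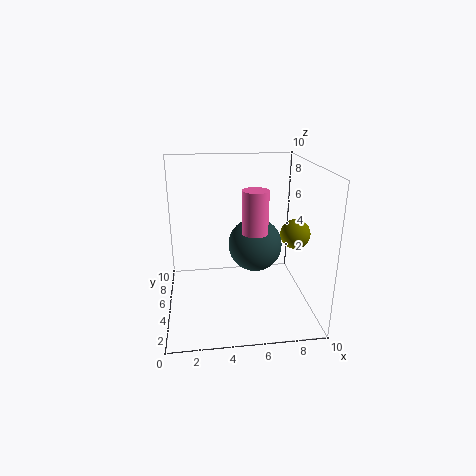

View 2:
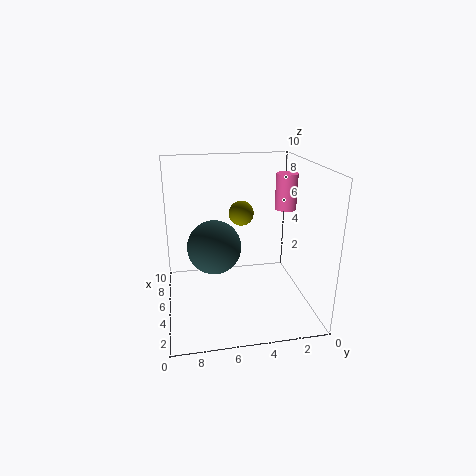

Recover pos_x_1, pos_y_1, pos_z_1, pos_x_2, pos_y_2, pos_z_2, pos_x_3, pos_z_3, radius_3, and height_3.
pos_x_1 = 6.5
pos_y_1 = 6.5
pos_z_1 = 3.75
pos_x_2 = 8.75
pos_y_2 = 4
pos_z_2 = 5.5
pos_x_3 = 5.5
pos_z_3 = 6.75
radius_3 = 0.75
height_3 = 2.5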